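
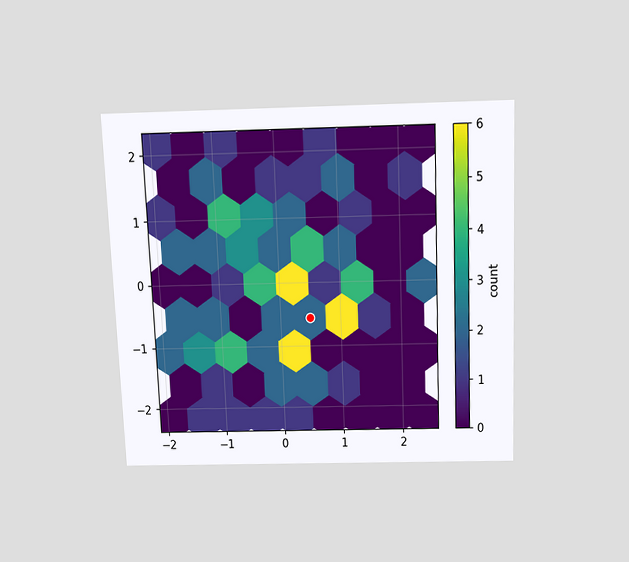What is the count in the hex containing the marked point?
The chart is tilted about 2° counter-clockwise and viewed slightly from above. The marked hex reads 2 on the colorbar.

2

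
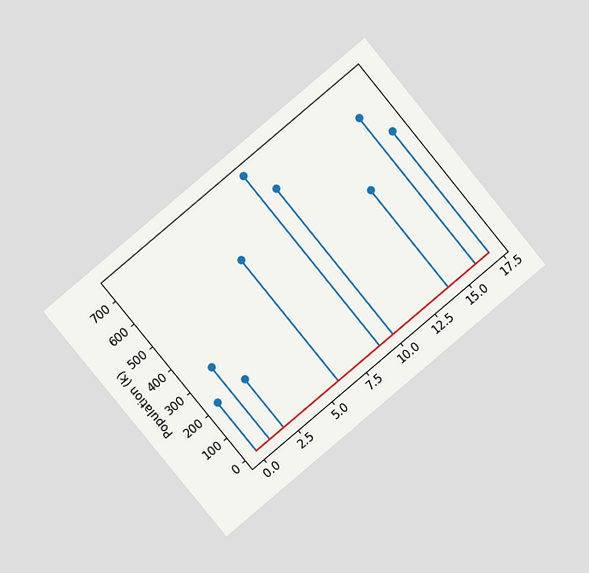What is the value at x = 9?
The chart is tilted about 40° counter-clockwise and viewed at a slight angle. The stem at x=9 reaches 742k.

742k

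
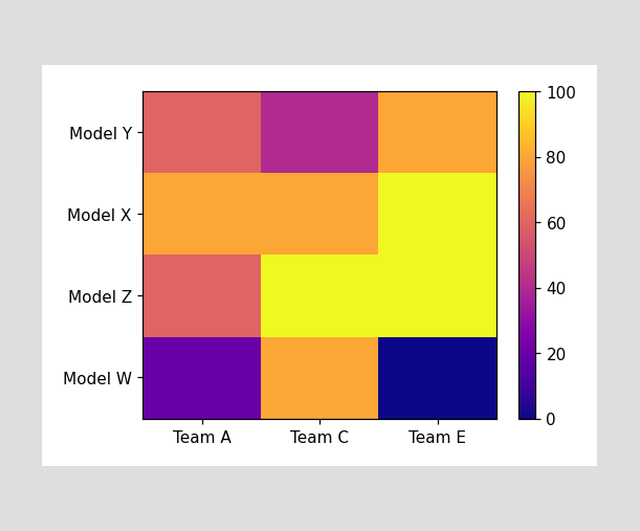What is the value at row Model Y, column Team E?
80

Matching cell (Model Y, Team E) against the colorbar gives 80.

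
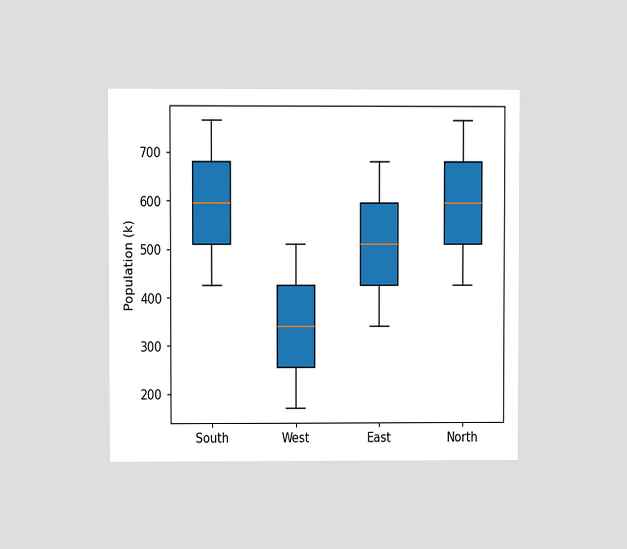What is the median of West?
The chart is viewed at a slight angle. The median line in the West box sits at 340k.

340k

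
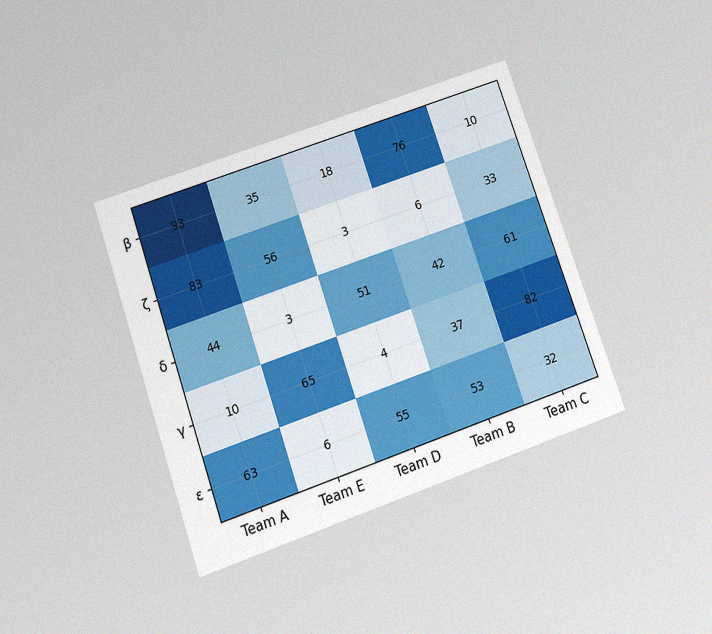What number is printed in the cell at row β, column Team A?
The chart is tilted about 19° counter-clockwise and viewed slightly from below, with some photo noise. The (β, Team A) cell reads 93.

93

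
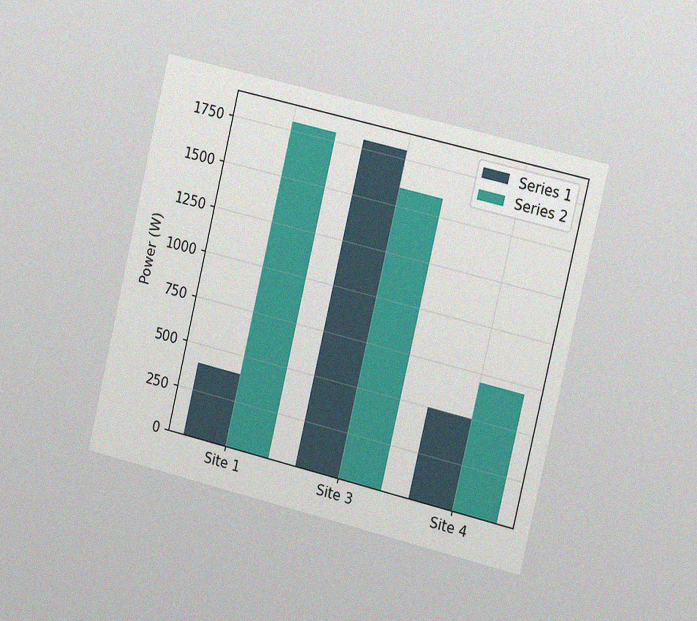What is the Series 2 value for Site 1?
1800W

The chart is tilted about 13° clockwise and viewed slightly from the right, with some photo noise. The Series 2 bar at Site 1 reaches 1800W on the y-axis.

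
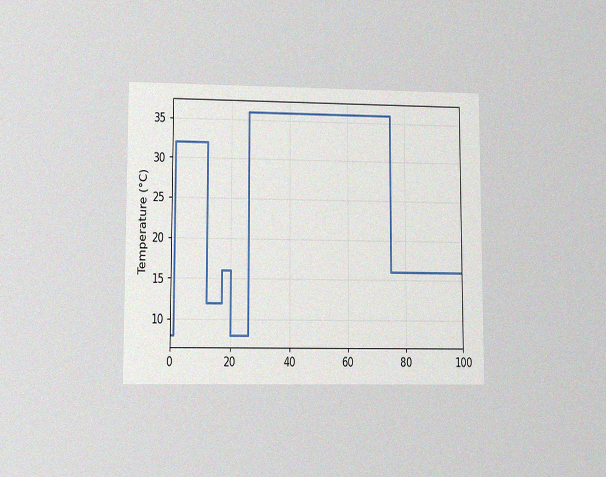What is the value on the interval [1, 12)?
The chart is viewed at a slight angle, with some photo noise. On [1, 12) the step sits at 32°C.

32°C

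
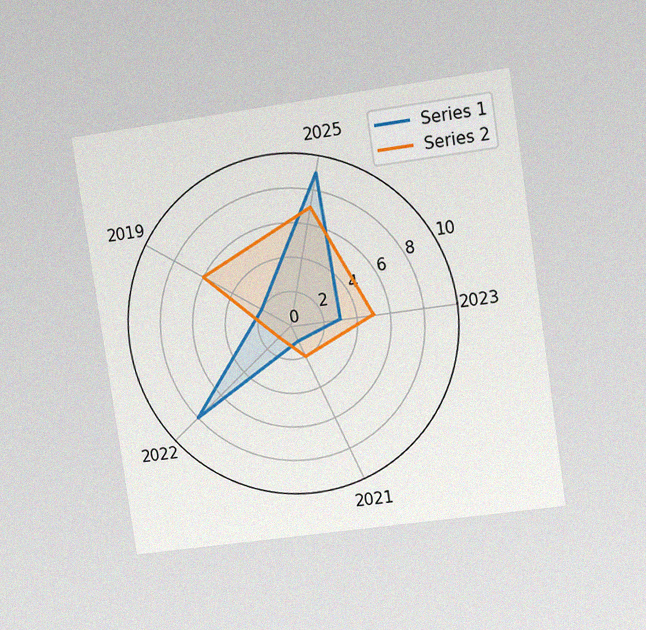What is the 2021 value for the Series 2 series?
2

The chart is tilted about 8° counter-clockwise and viewed at a slight angle, with some photo noise. On the 2021 axis, Series 2 reaches 2.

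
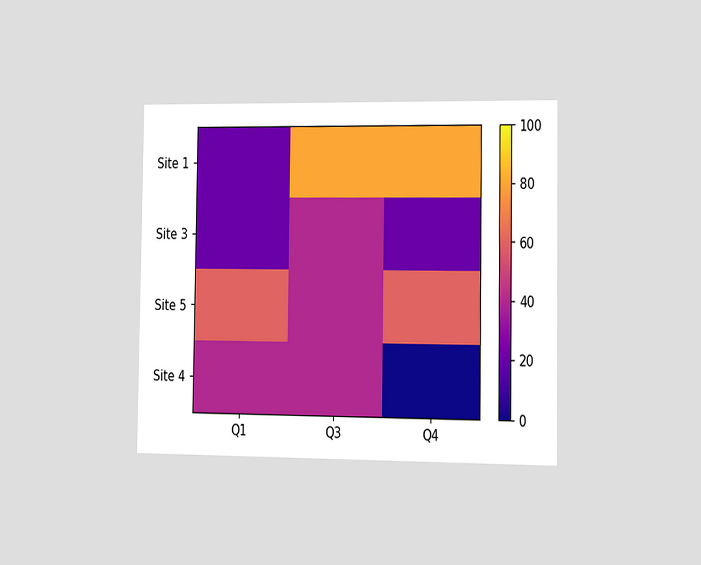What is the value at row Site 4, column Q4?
0

The chart is viewed slightly from the right. Matching cell (Site 4, Q4) against the colorbar gives 0.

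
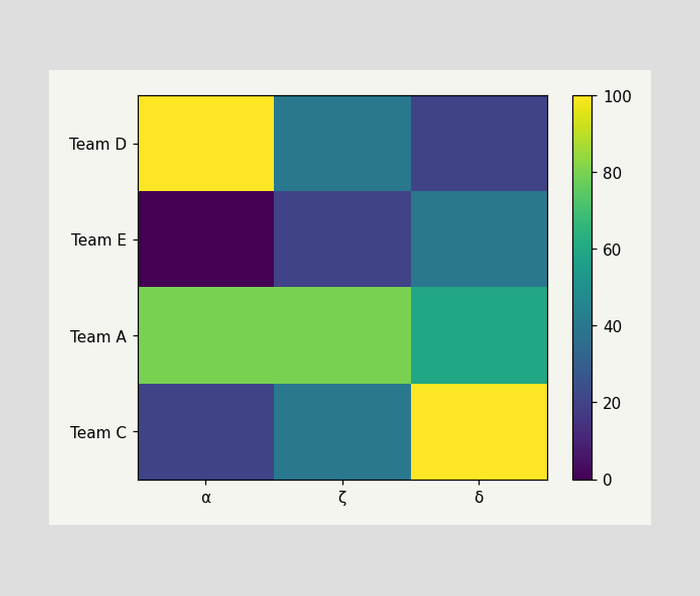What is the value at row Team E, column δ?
40

Matching cell (Team E, δ) against the colorbar gives 40.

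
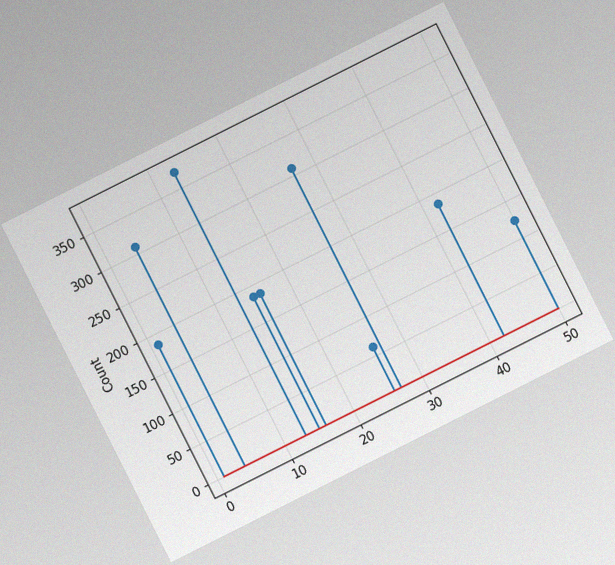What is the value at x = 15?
The chart is tilted about 27° counter-clockwise, with some photo noise. The stem at x=15 reaches 186.

186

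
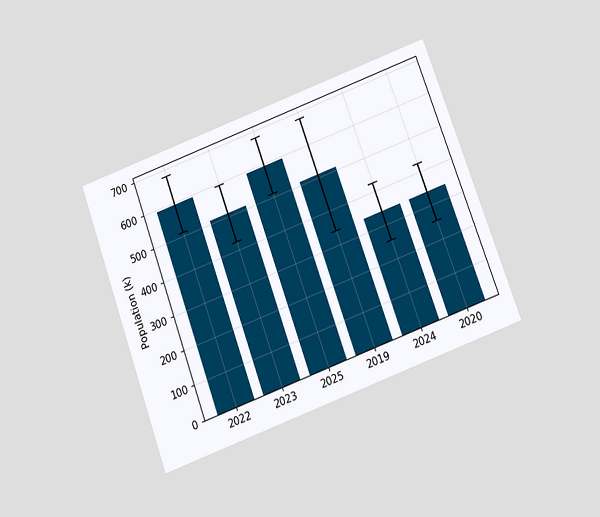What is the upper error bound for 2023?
The chart is tilted about 20° counter-clockwise and viewed slightly from below. The 2023 bar's upper whisker reaches 595k.

595k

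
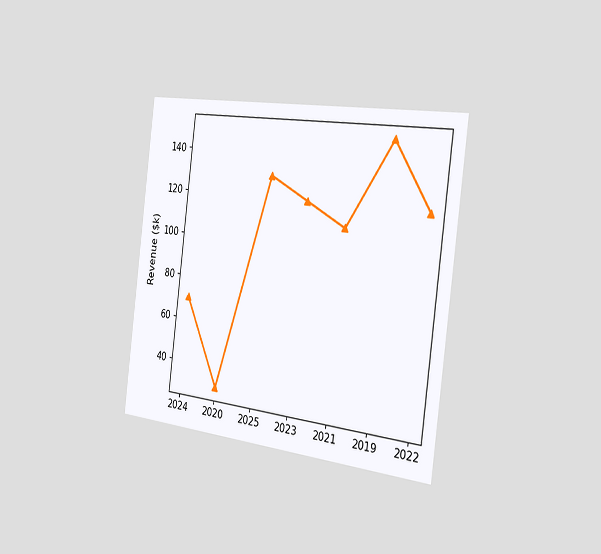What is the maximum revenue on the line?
$150k

The chart is tilted about 7° clockwise and viewed slightly from the right. The highest point is at 2019, and reading across to the y-axis gives $150k.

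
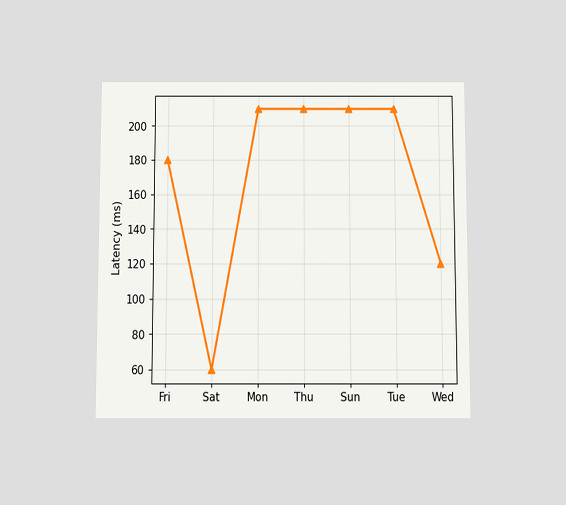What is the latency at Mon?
210ms

The chart is viewed slightly from below. At Mon, the line is at 210ms.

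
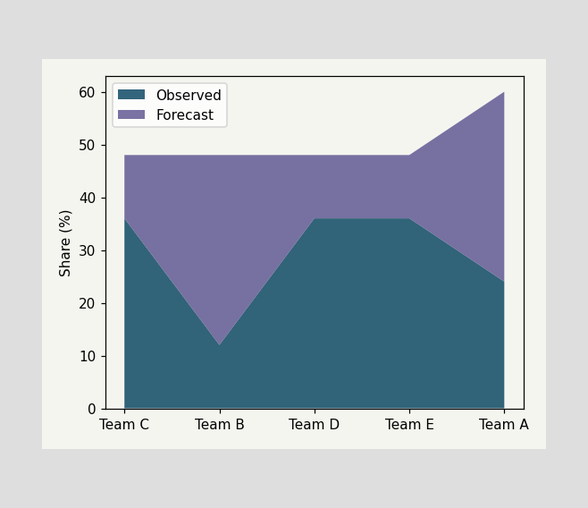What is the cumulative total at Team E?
The stacked total at Team E reaches 48%.

48%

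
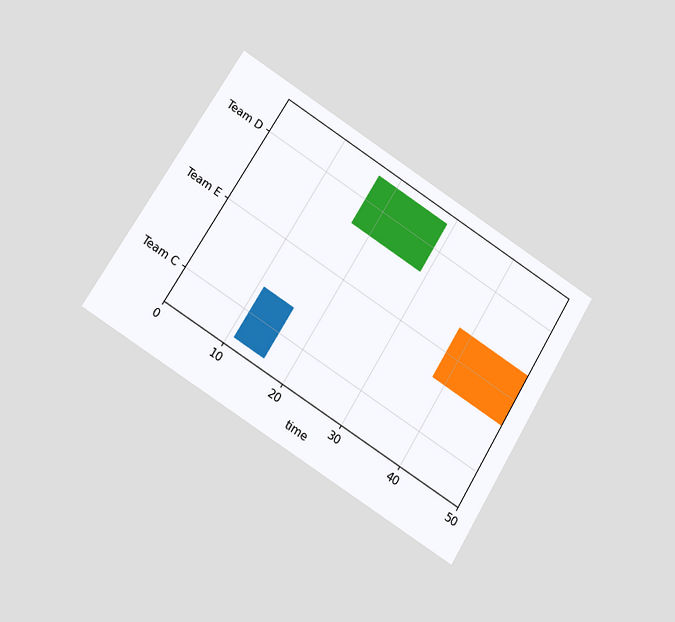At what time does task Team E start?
38

The chart is tilted about 32° clockwise and viewed at a slight angle. The Team E bar begins at t=38.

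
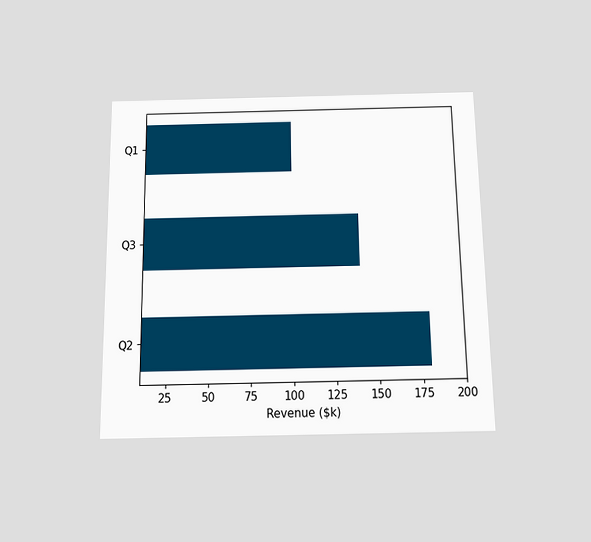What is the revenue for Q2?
$180k

The chart is viewed slightly from below. Reading along the chart's x-axis, the Q2 bar reaches $180k.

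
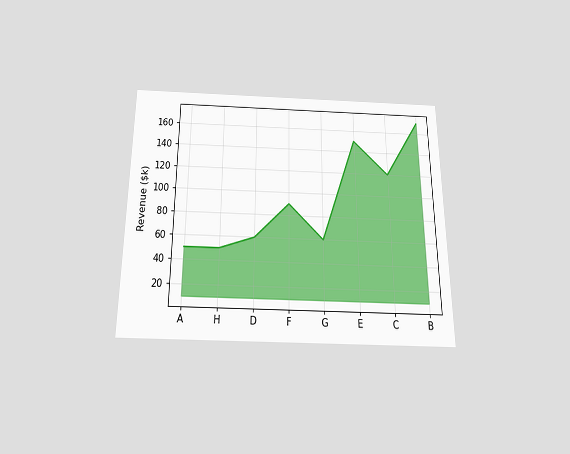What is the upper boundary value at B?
$170k

The chart is viewed slightly from below. At B the upper boundary is at $170k.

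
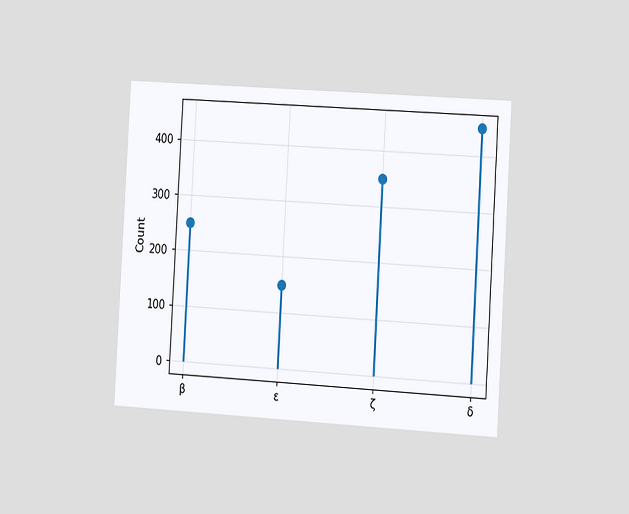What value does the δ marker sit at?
The chart is tilted about 3° clockwise and viewed slightly from the right. The δ marker sits at 450.

450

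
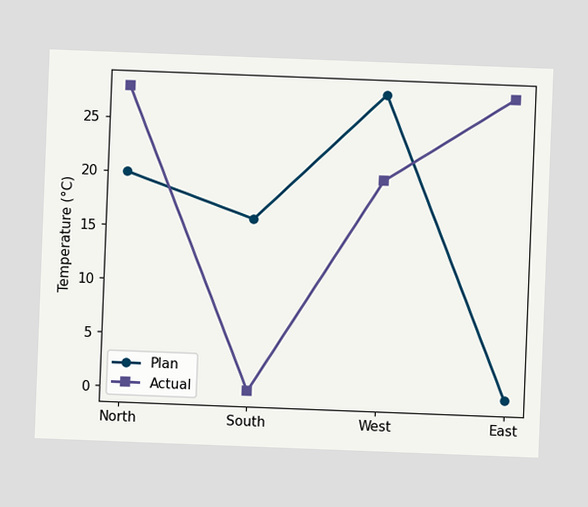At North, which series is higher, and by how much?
Actual, by 8°C

The chart is tilted about 2° clockwise. At North, Actual sits above the other line by 8°C.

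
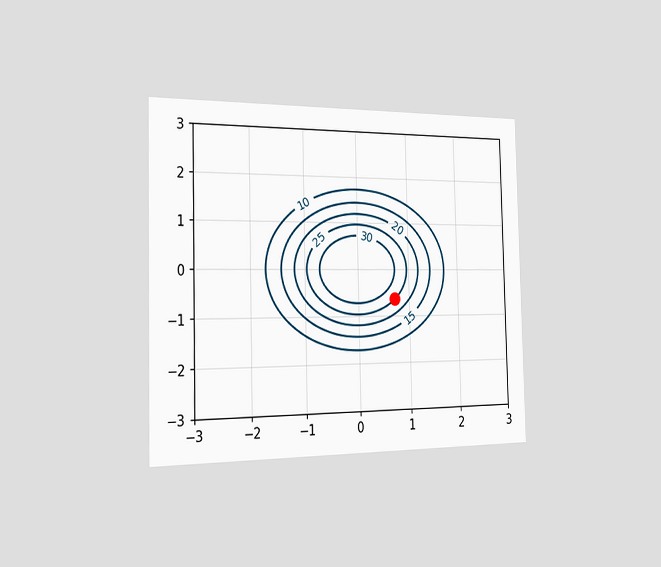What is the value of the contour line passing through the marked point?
25

The chart is viewed slightly from the left. The marked point sits on the contour labelled 25.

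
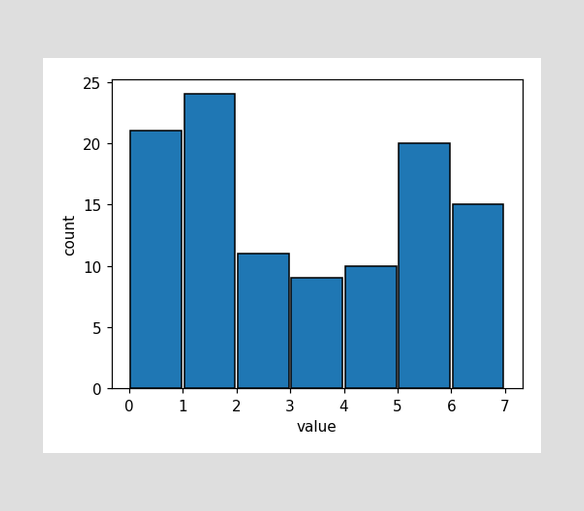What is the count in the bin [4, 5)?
10

The [4, 5) bin has height 10.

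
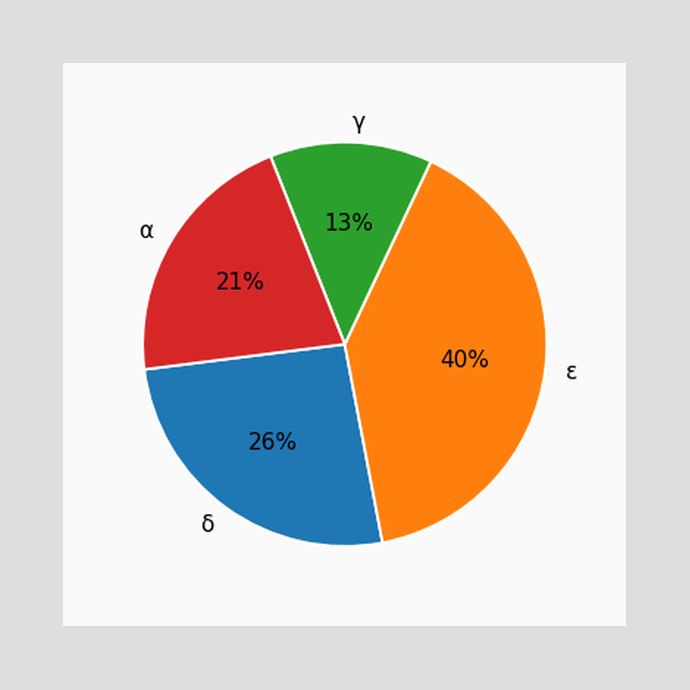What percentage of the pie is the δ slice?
The δ slice takes up 26% of the pie.

26%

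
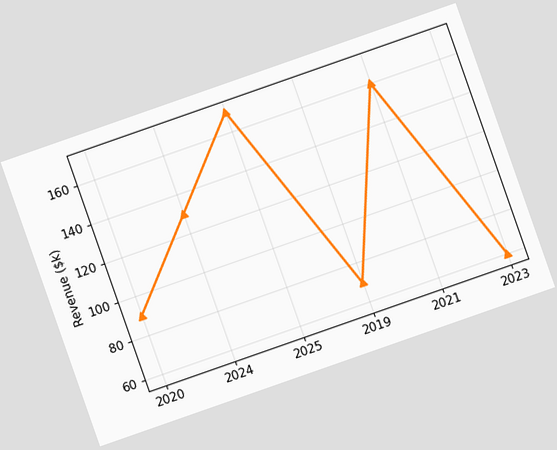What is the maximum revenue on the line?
The chart is tilted about 19° counter-clockwise. The highest point is at 2025, and reading across to the y-axis gives $170k.

$170k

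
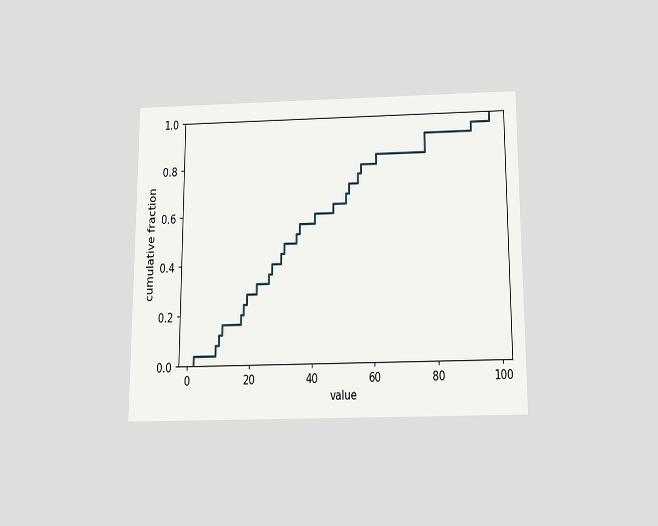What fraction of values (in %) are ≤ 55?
76%

The chart is viewed slightly from below. At x=55 the ECDF step is at 76%.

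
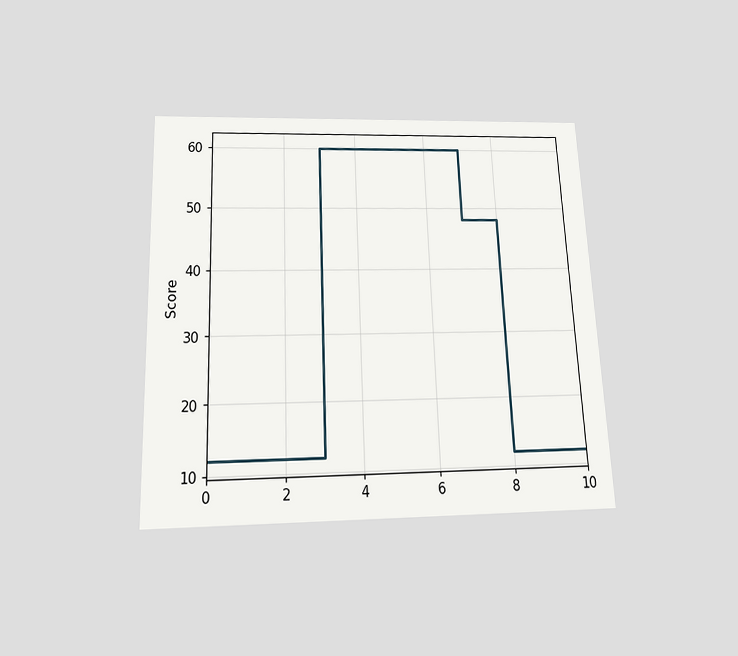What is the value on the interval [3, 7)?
60

The chart is tilted about 2° counter-clockwise and viewed slightly from below. On [3, 7) the step sits at 60.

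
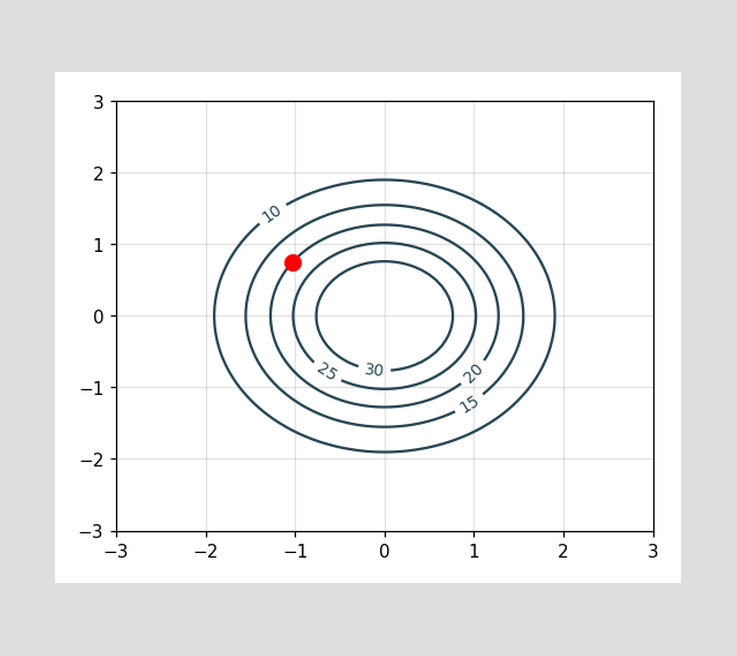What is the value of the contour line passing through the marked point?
20

The marked point sits on the contour labelled 20.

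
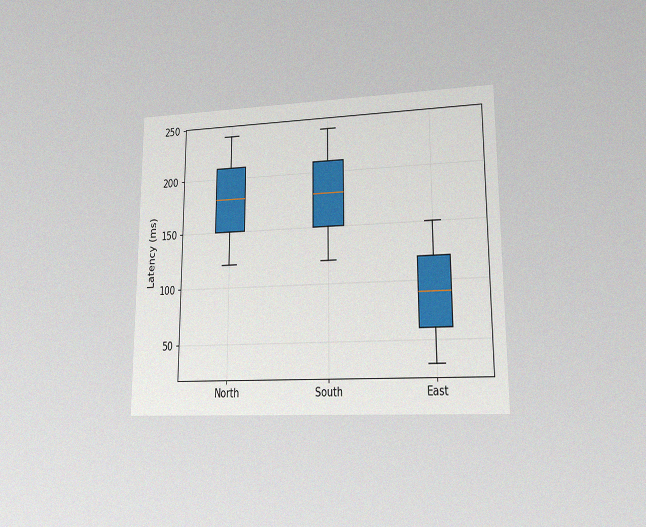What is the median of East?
The chart is viewed at a slight angle, with some photo noise. The median line in the East box sits at 90ms.

90ms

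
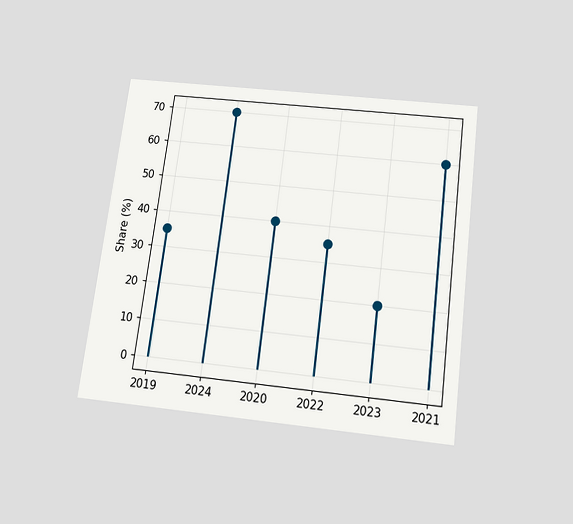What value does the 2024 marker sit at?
70%

The chart is tilted about 7° clockwise and viewed slightly from below. The 2024 marker sits at 70%.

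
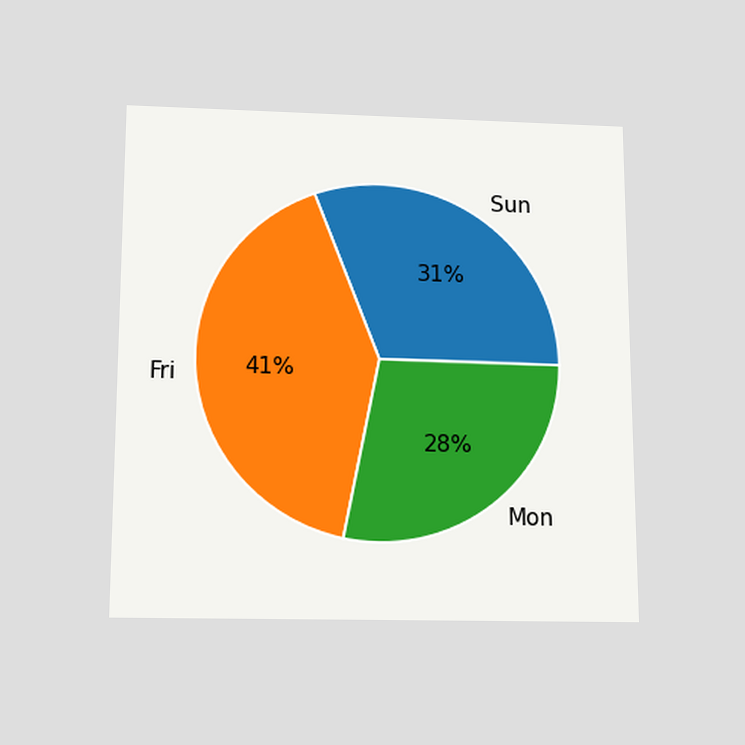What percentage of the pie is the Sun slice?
31%

The chart is viewed slightly from below. The Sun slice takes up 31% of the pie.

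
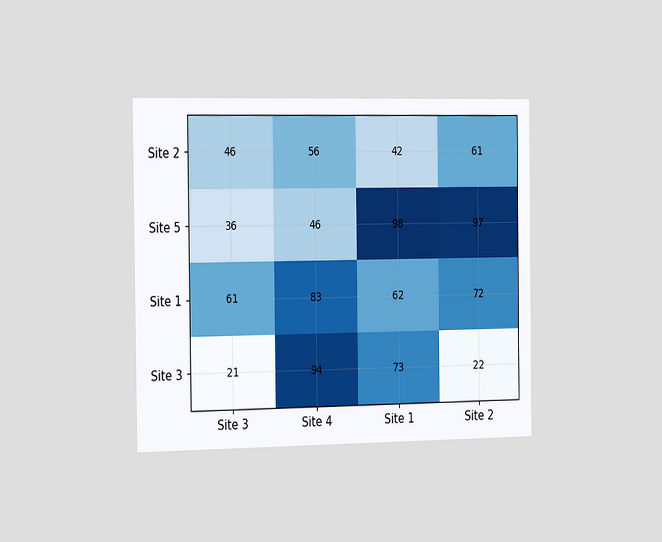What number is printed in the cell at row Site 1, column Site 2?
72

The chart is viewed slightly from the left. The (Site 1, Site 2) cell reads 72.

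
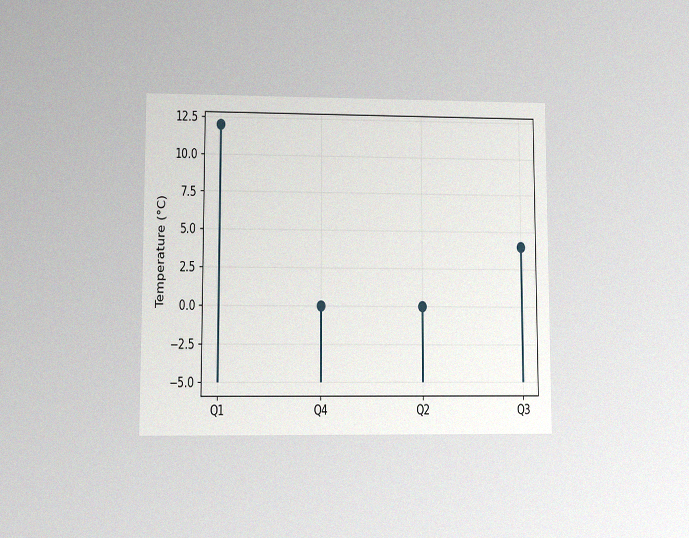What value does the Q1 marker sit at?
12°C

The chart is viewed at a slight angle, with some photo noise. The Q1 marker sits at 12°C.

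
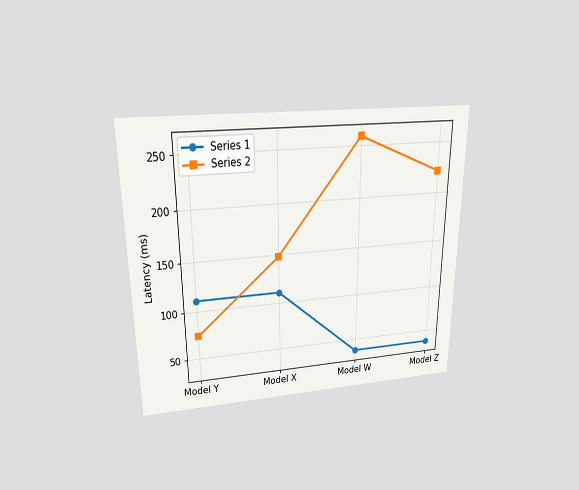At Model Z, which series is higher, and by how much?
The chart is viewed slightly from above. At Model Z, Series 2 sits above the other line by 185ms.

Series 2, by 185ms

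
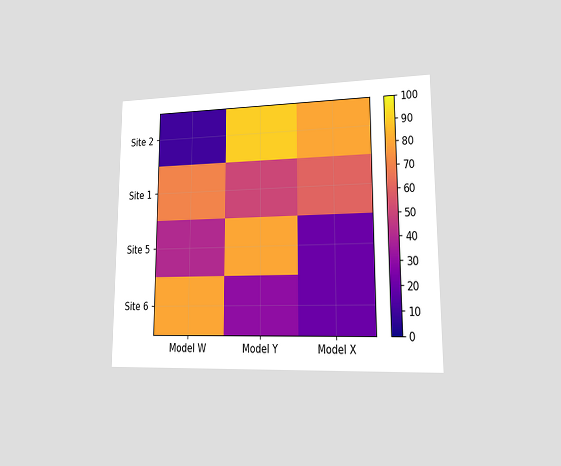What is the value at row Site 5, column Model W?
The chart is viewed at a slight angle. Matching cell (Site 5, Model W) against the colorbar gives 40.

40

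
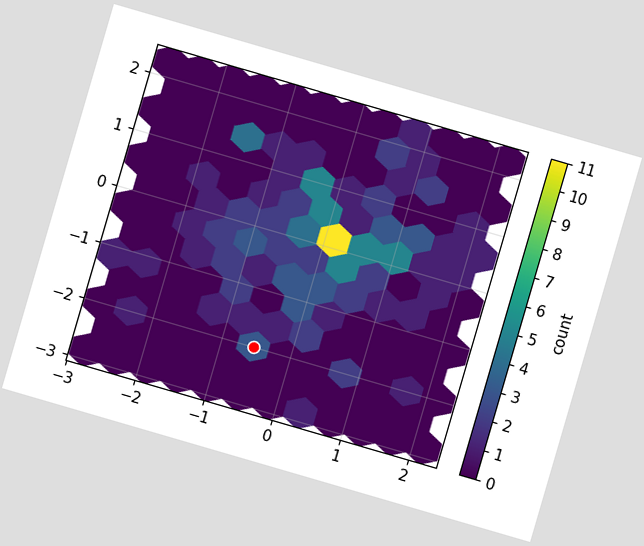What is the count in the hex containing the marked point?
3

The chart is tilted about 16° clockwise. The marked hex reads 3 on the colorbar.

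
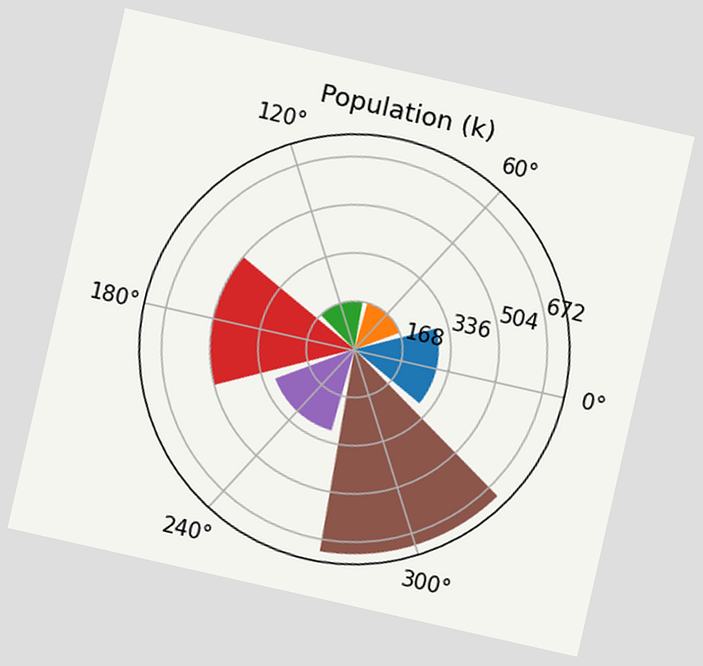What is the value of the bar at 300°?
714k

The chart is tilted about 13° clockwise. The bar at 300° reaches 714k on the radial axis.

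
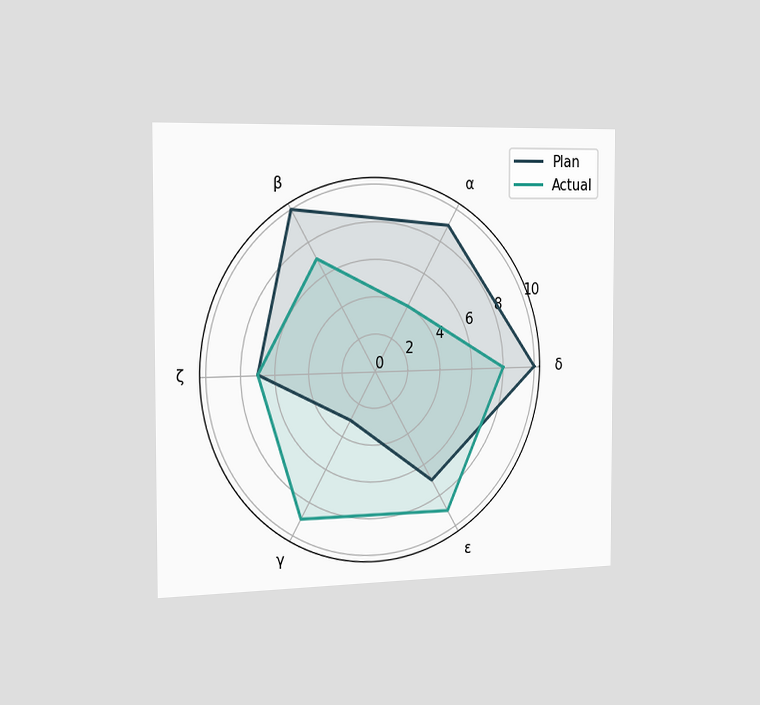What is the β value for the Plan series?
10

The chart is viewed slightly from the left. On the β axis, Plan reaches 10.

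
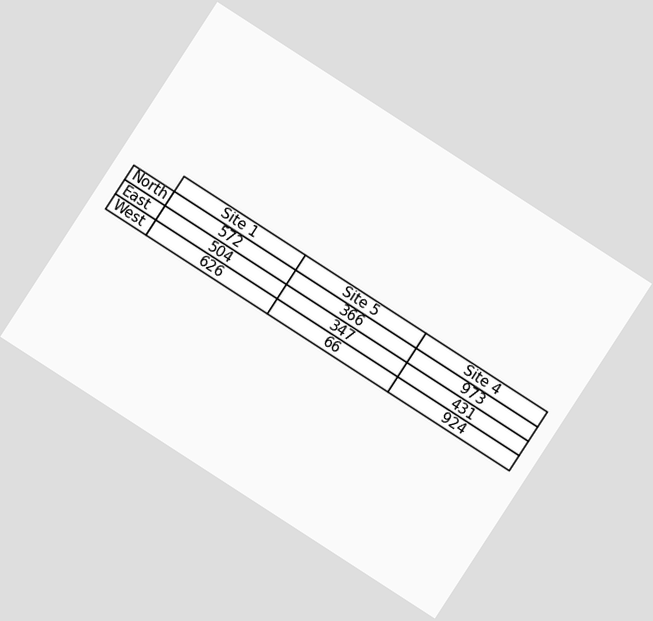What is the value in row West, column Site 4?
924

The chart is tilted about 33° clockwise. The (West, Site 4) cell reads 924.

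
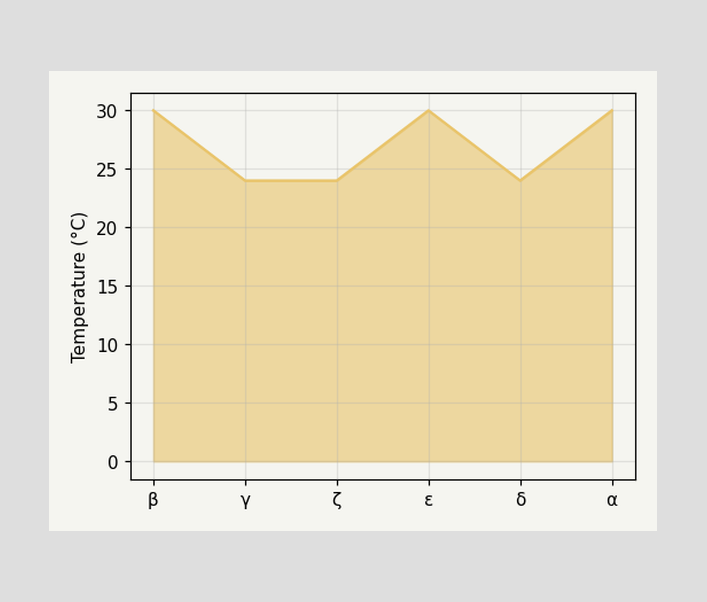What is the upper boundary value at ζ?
24°C

At ζ the upper boundary is at 24°C.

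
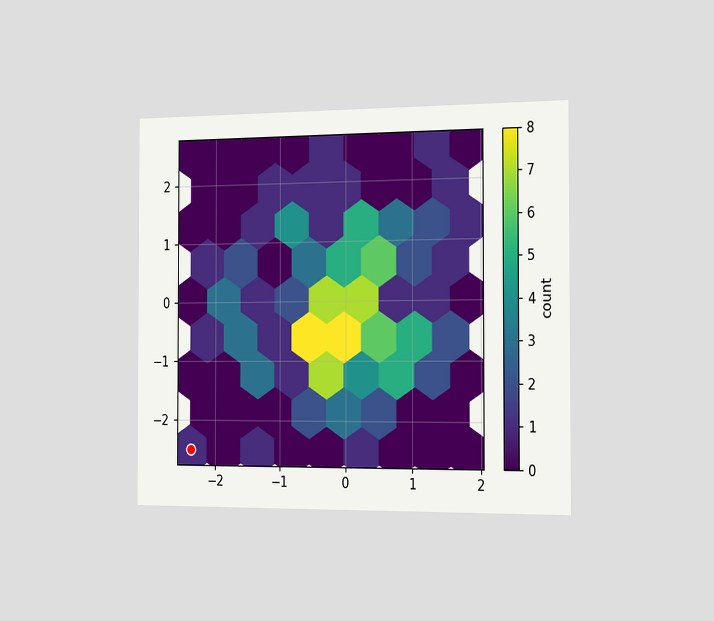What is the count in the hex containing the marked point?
The chart is viewed slightly from the right. The marked hex reads 1 on the colorbar.

1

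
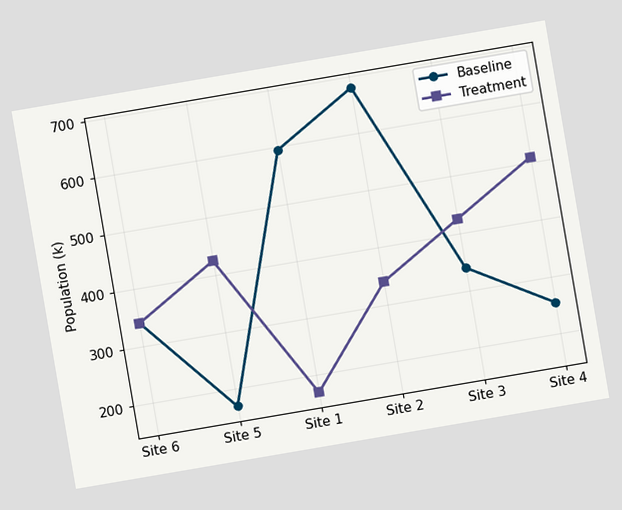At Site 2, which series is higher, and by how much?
The chart is tilted about 10° counter-clockwise. At Site 2, Baseline sits above the other line by 340k.

Baseline, by 340k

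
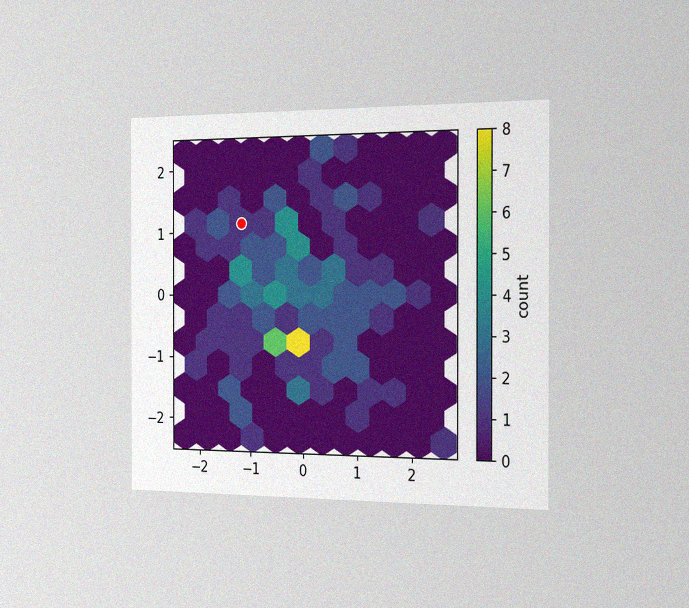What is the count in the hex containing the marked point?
1

The chart is viewed slightly from the right, with some photo noise. The marked hex reads 1 on the colorbar.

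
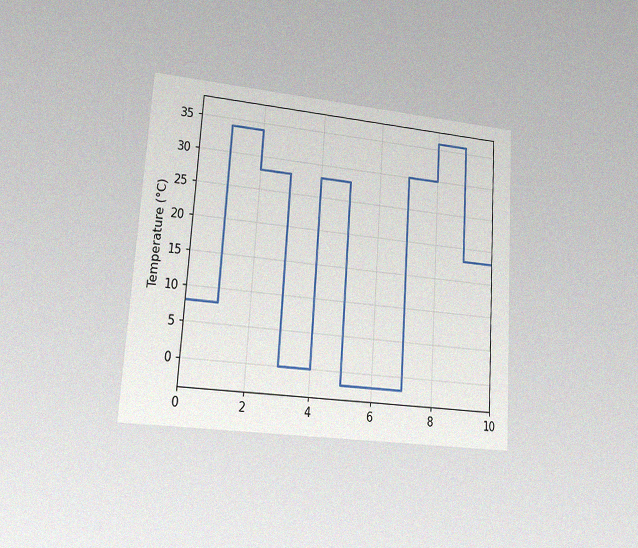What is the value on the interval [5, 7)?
The chart is tilted about 4° clockwise and viewed at a slight angle, with some photo noise. On [5, 7) the step sits at -2°C.

-2°C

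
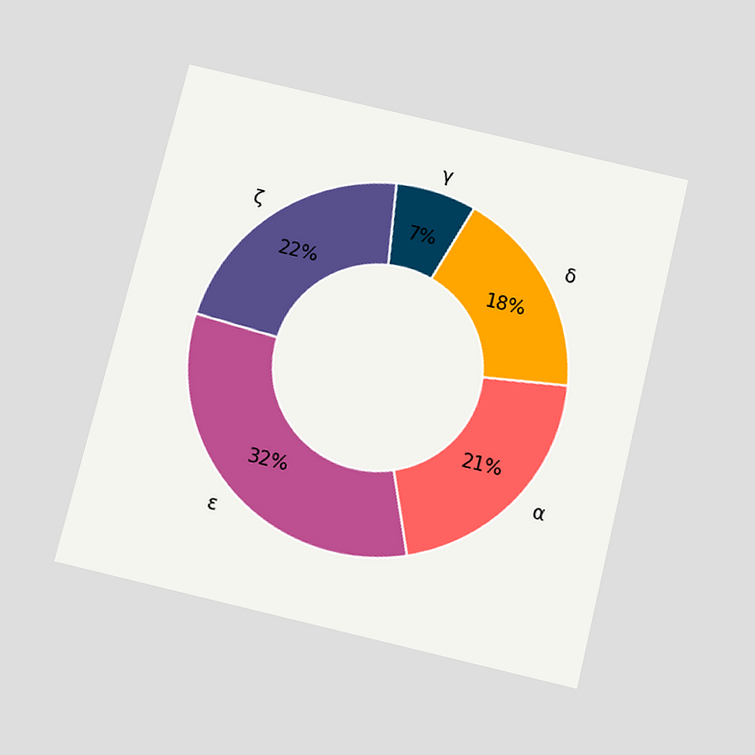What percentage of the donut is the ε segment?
32%

The chart is tilted about 14° clockwise and viewed slightly from below. The ε segment takes up 32% of the ring.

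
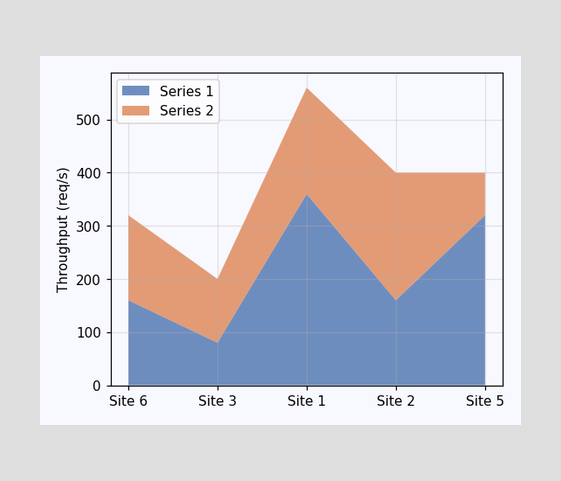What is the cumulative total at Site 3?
The stacked total at Site 3 reaches 200req/s.

200req/s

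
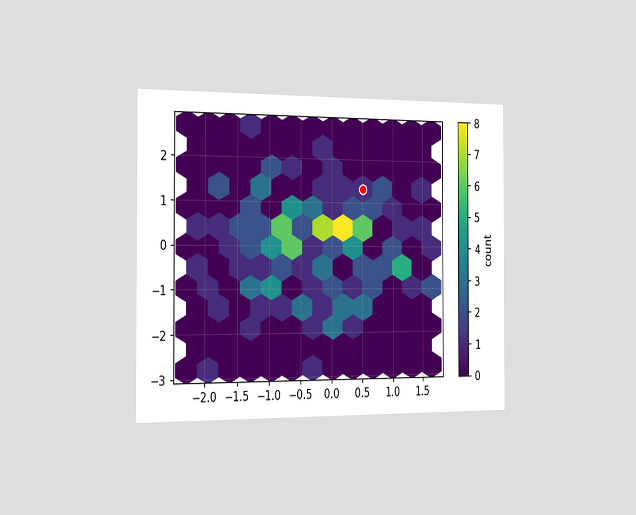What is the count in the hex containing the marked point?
1

The chart is viewed slightly from the left. The marked hex reads 1 on the colorbar.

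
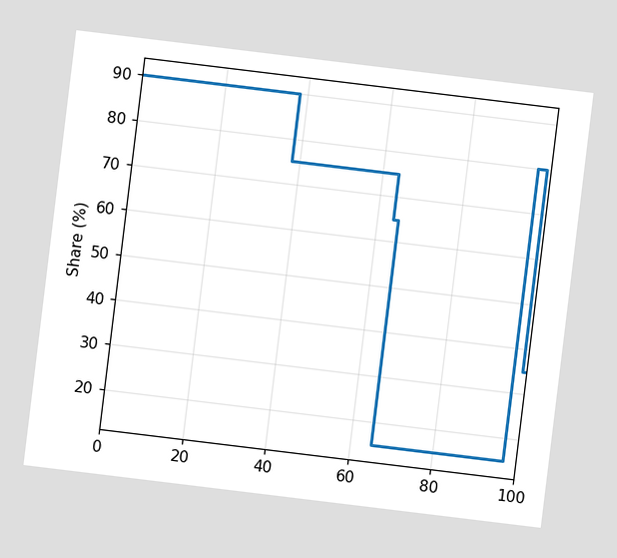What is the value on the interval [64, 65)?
65%

The chart is tilted about 7° clockwise. On [64, 65) the step sits at 65%.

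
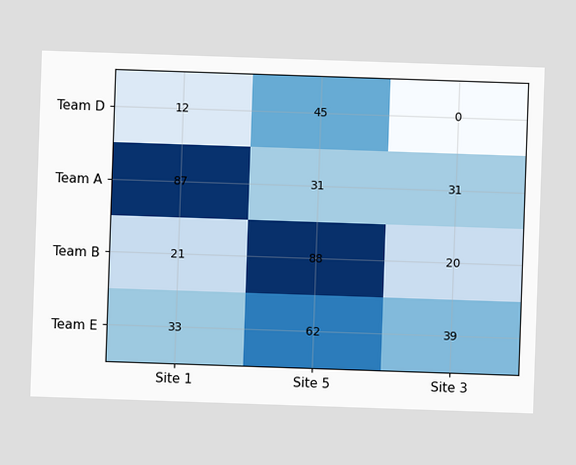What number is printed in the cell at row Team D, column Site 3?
0

The (Team D, Site 3) cell reads 0.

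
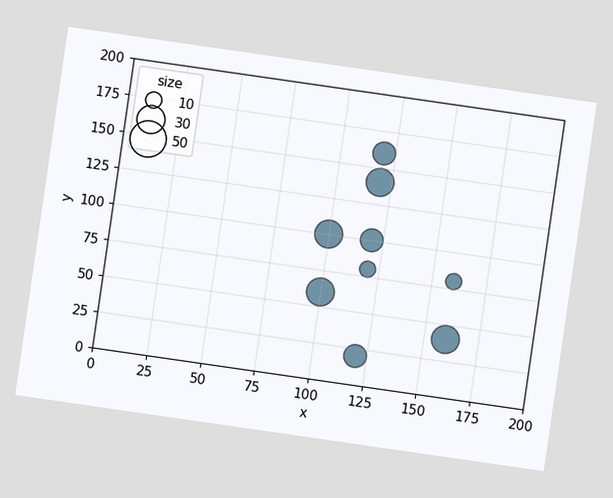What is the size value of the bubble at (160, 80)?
The chart is tilted about 8° clockwise. Matching the bubble at (160, 80) against the size legend gives 10.

10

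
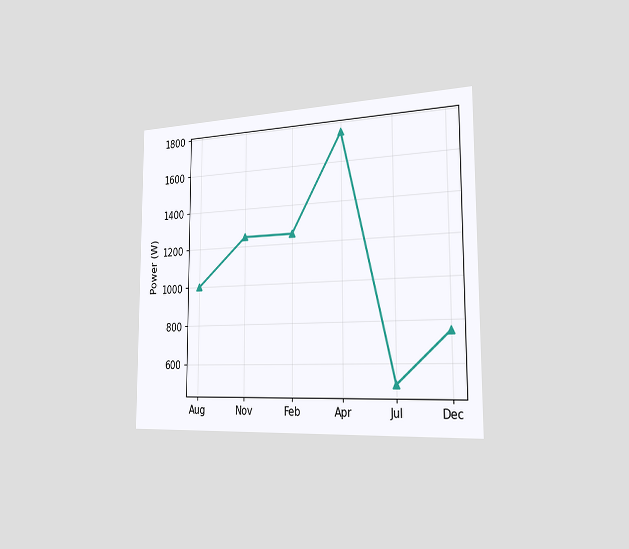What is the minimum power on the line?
The chart is viewed slightly from the right. The lowest point is at Jul, and reading across to the y-axis gives 500W.

500W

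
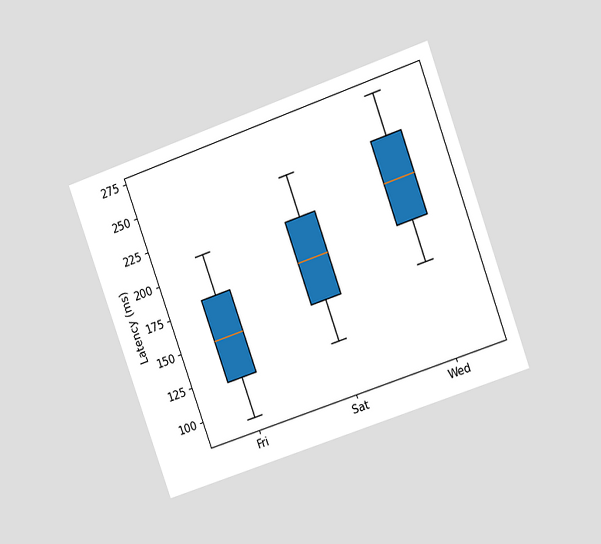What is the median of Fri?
The chart is tilted about 20° counter-clockwise and viewed at a slight angle. The median line in the Fri box sits at 150ms.

150ms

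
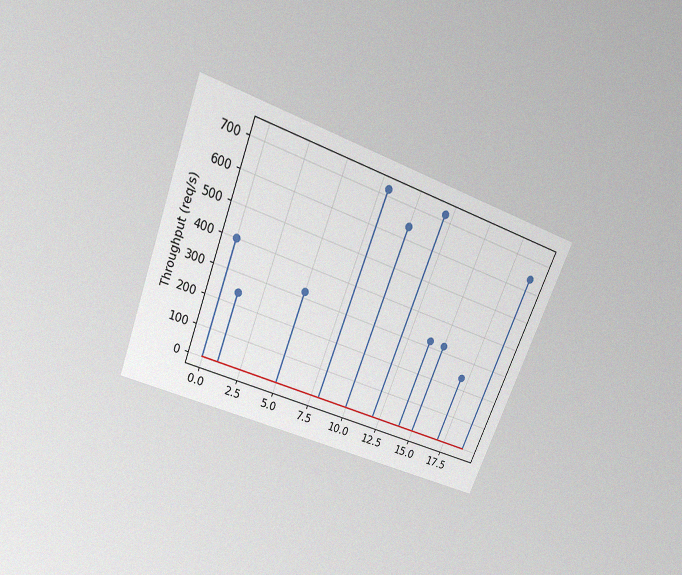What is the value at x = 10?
The chart is tilted about 21° clockwise and viewed slightly from above, with some photo noise. The stem at x=10 reaches 640req/s.

640req/s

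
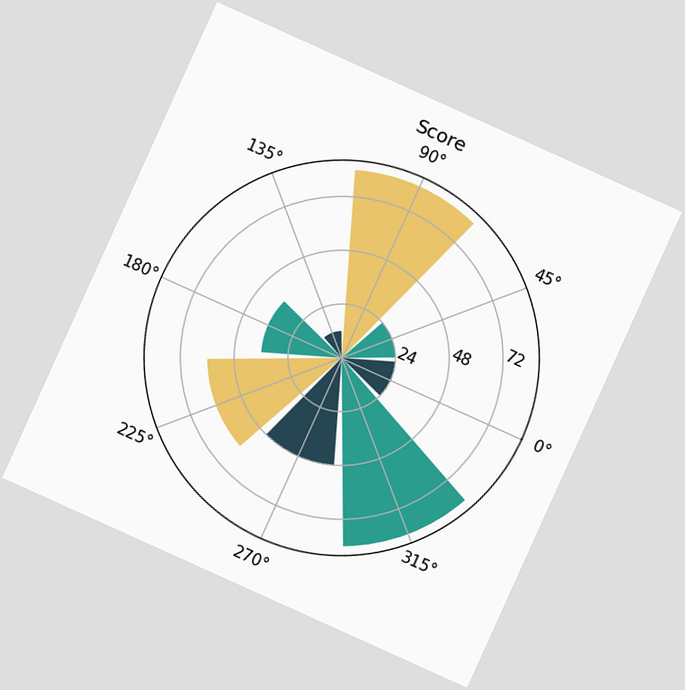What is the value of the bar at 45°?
24

The chart is tilted about 24° clockwise. The bar at 45° reaches 24 on the radial axis.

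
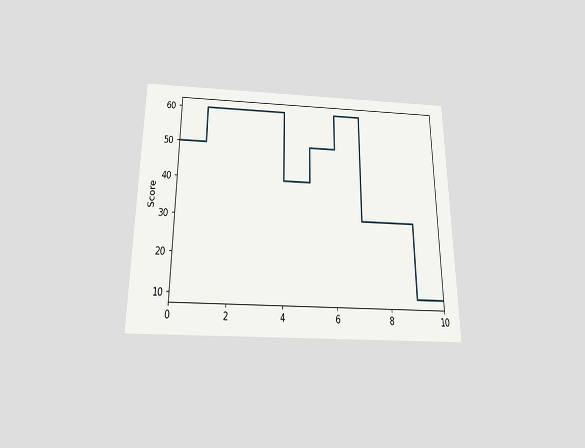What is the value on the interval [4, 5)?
40

The chart is viewed slightly from below. On [4, 5) the step sits at 40.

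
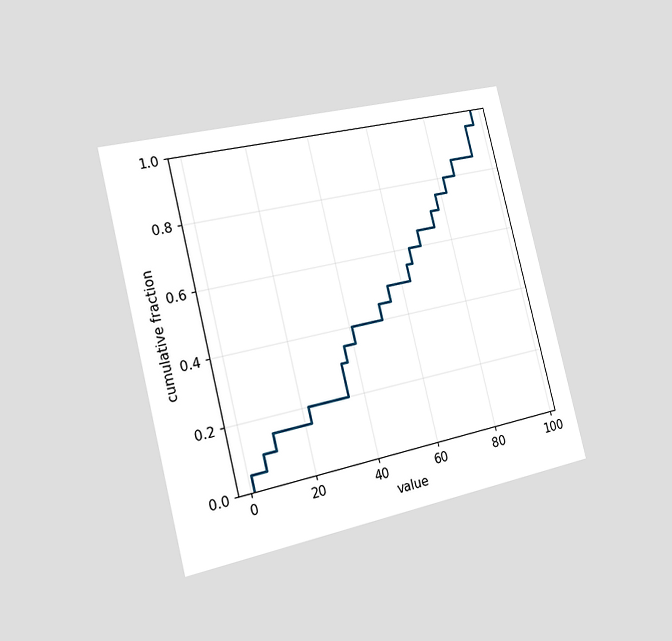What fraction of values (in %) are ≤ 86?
The chart is tilted about 14° counter-clockwise and viewed slightly from the left. At x=86 the ECDF step is at 85%.

85%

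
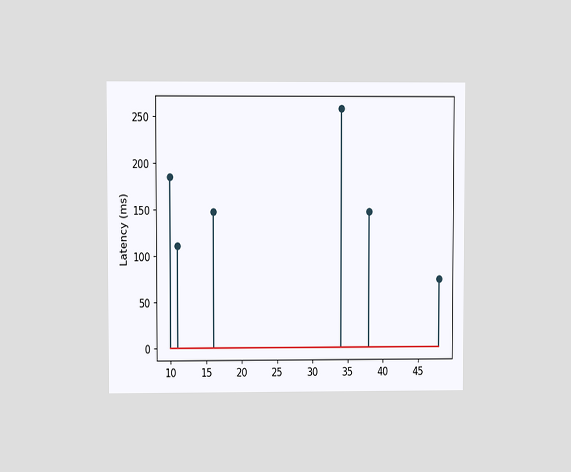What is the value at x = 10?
185ms

The chart is viewed at a slight angle. The stem at x=10 reaches 185ms.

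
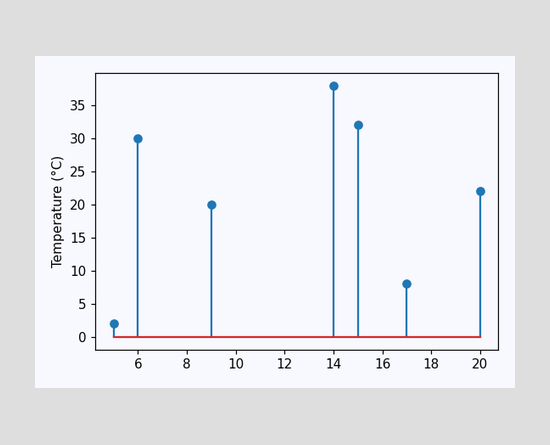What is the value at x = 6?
The stem at x=6 reaches 30°C.

30°C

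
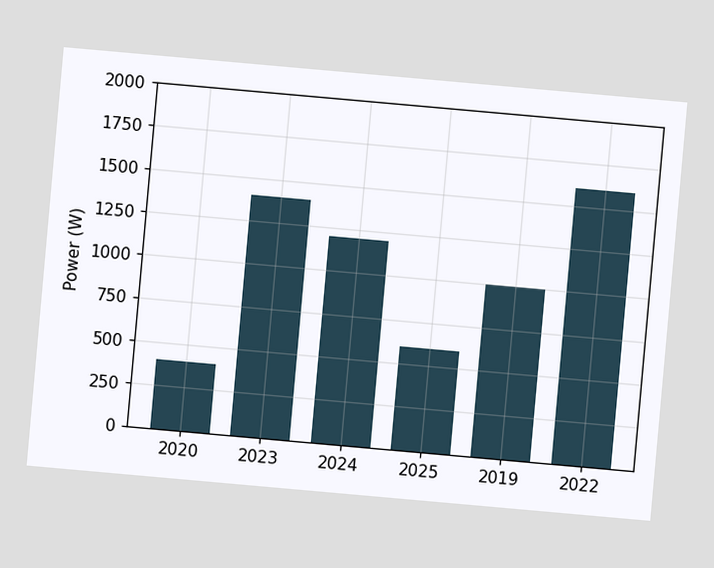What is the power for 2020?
The chart is tilted about 5° clockwise. Reading along the chart's y-axis, the 2020 bar reaches 400W.

400W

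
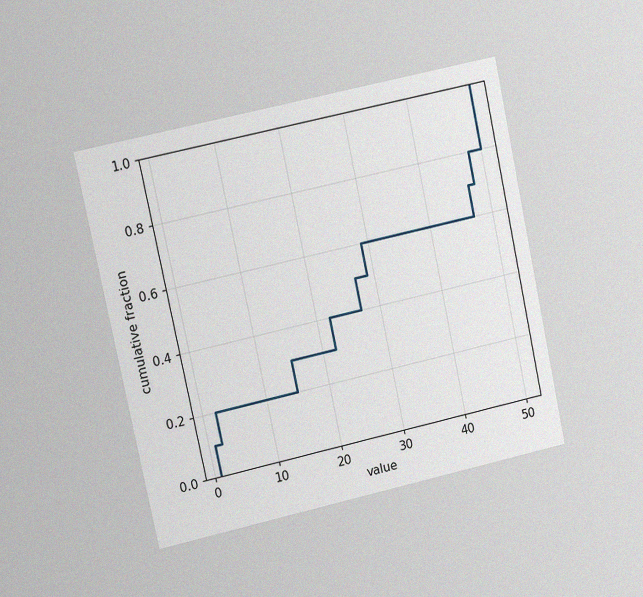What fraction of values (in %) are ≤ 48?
The chart is tilted about 12° counter-clockwise and viewed slightly from the left, with some photo noise. At x=48 the ECDF step is at 80%.

80%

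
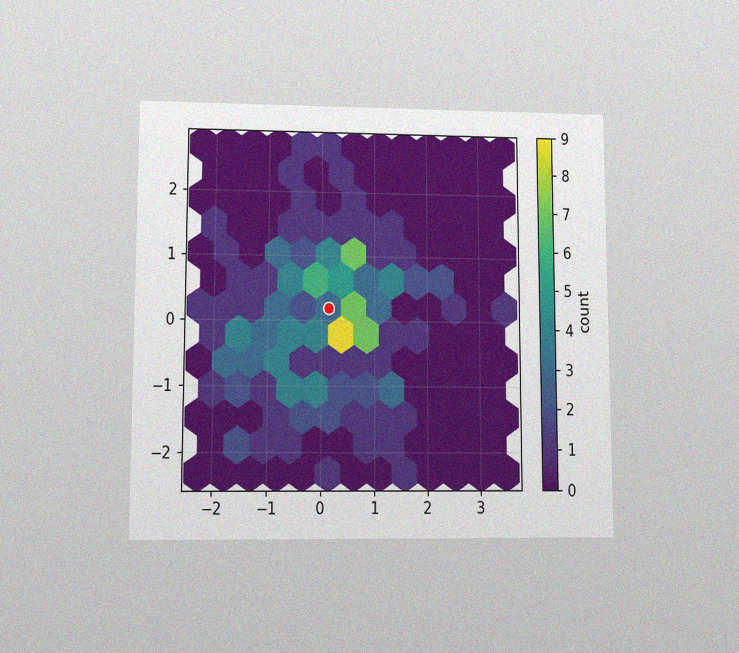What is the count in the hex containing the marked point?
3

The chart is viewed at a slight angle, with some photo noise. The marked hex reads 3 on the colorbar.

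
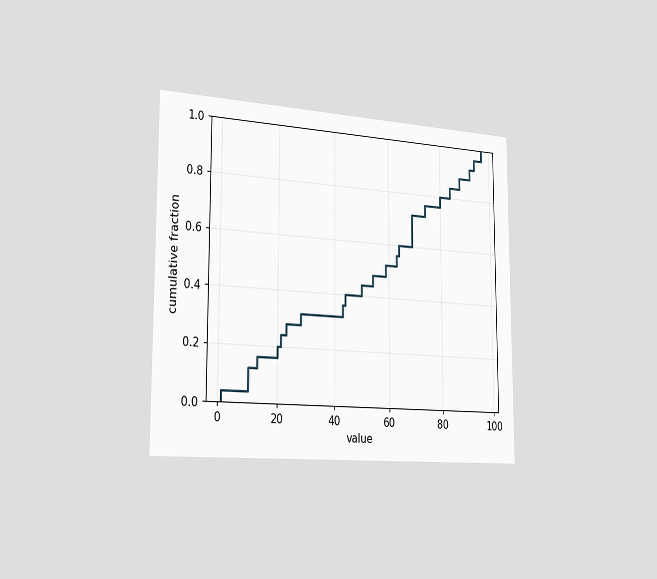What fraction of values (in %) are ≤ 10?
12%

The chart is viewed slightly from the left. At x=10 the ECDF step is at 12%.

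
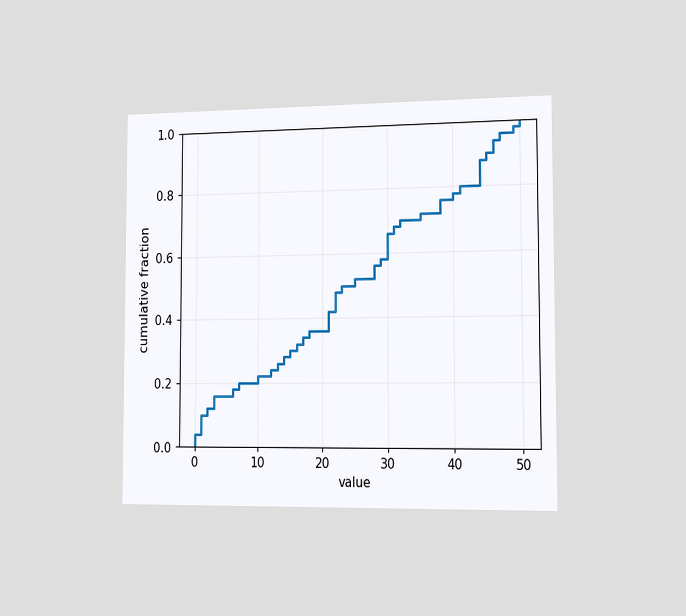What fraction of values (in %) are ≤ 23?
The chart is viewed slightly from the right. At x=23 the ECDF step is at 50%.

50%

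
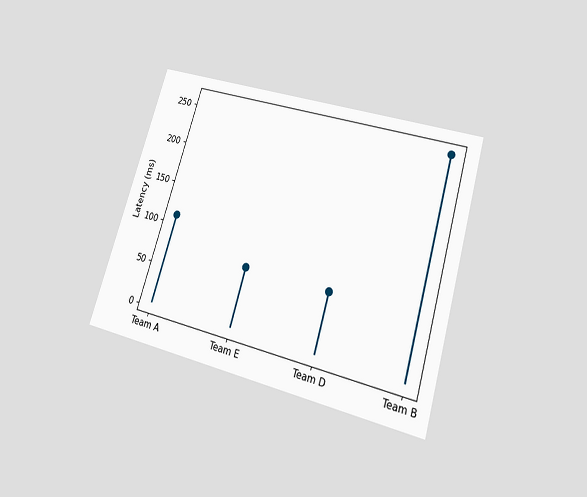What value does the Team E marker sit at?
74ms

The chart is tilted about 17° clockwise and viewed slightly from below. The Team E marker sits at 74ms.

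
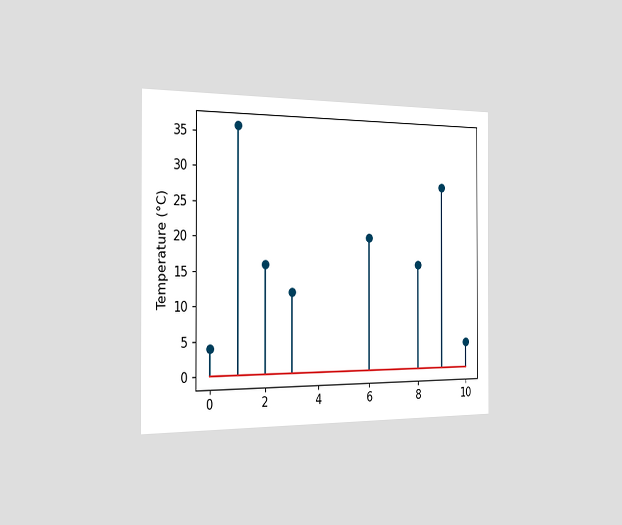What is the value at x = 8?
The chart is viewed slightly from the left. The stem at x=8 reaches 16°C.

16°C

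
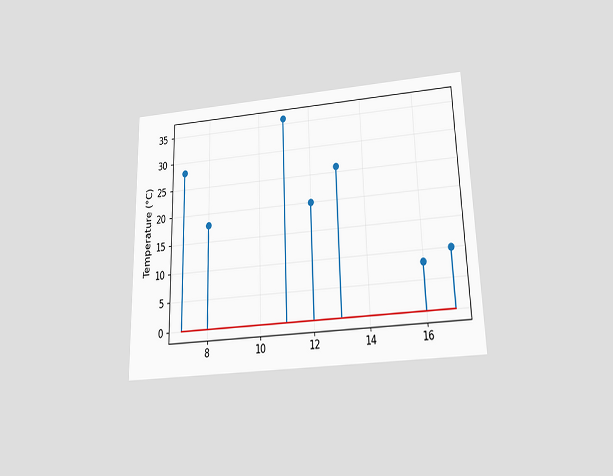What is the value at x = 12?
20°C

The chart is viewed slightly from below. The stem at x=12 reaches 20°C.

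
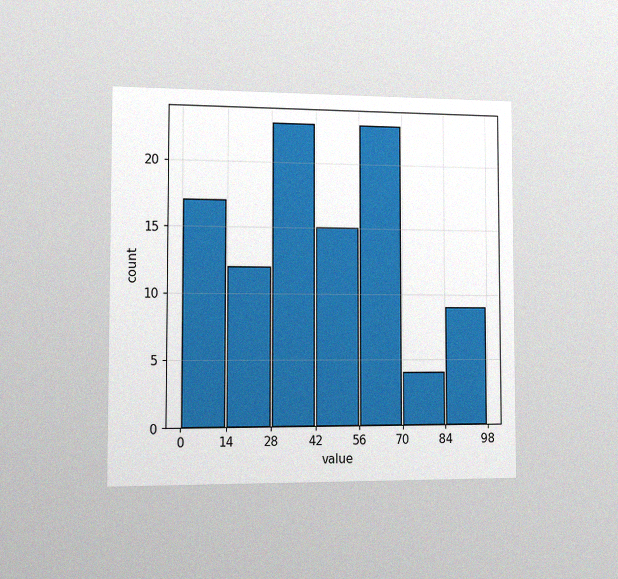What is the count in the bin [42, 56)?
15

The chart is viewed slightly from the left, with some photo noise. The [42, 56) bin has height 15.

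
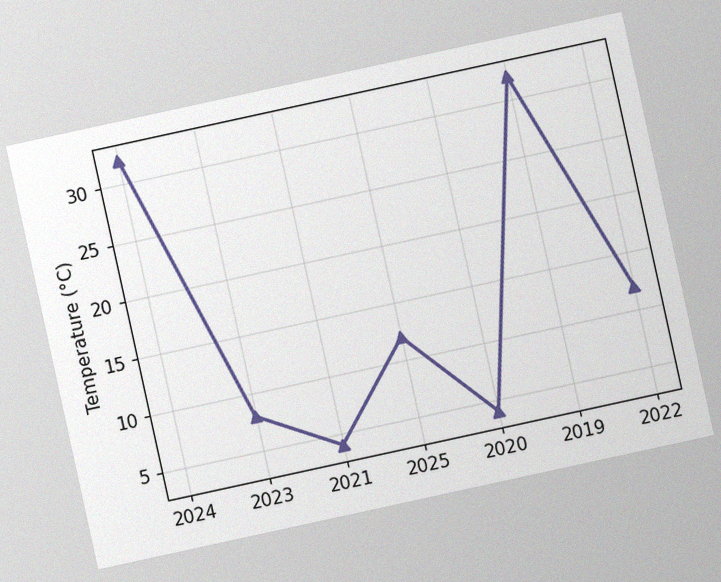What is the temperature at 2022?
The chart is tilted about 12° counter-clockwise, with some photo noise. At 2022, the line is at 12°C.

12°C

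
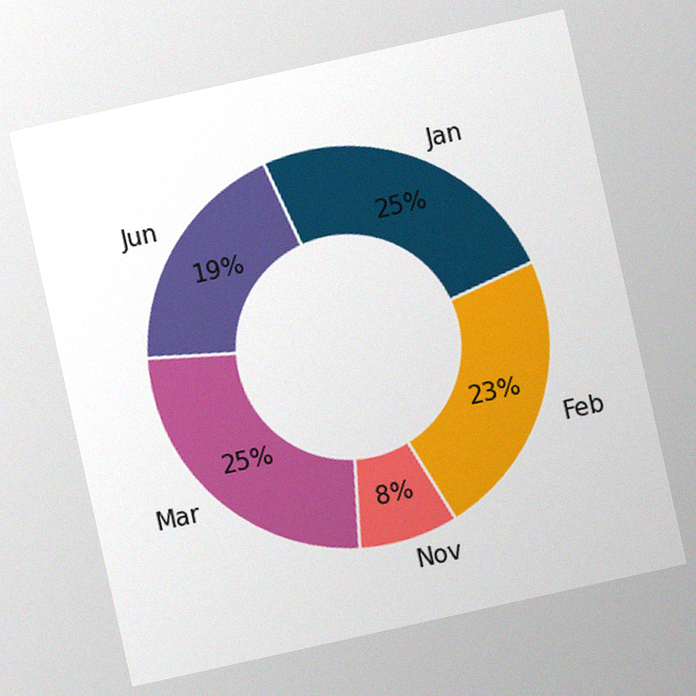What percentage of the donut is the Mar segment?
The chart is tilted about 13° counter-clockwise, with some photo noise. The Mar segment takes up 25% of the ring.

25%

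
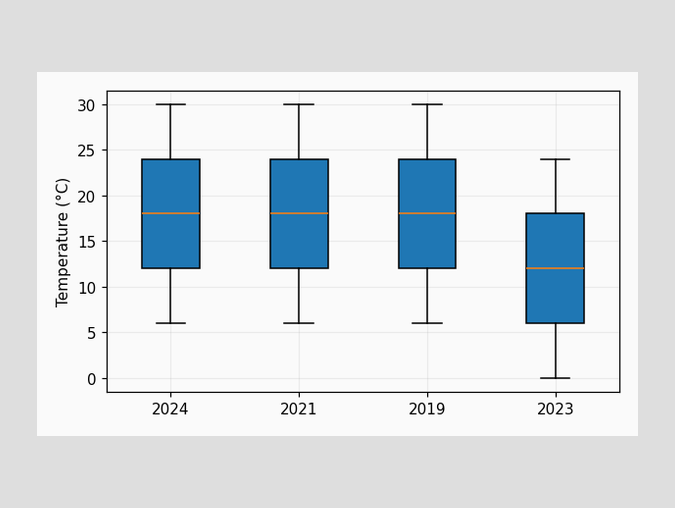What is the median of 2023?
12°C

The median line in the 2023 box sits at 12°C.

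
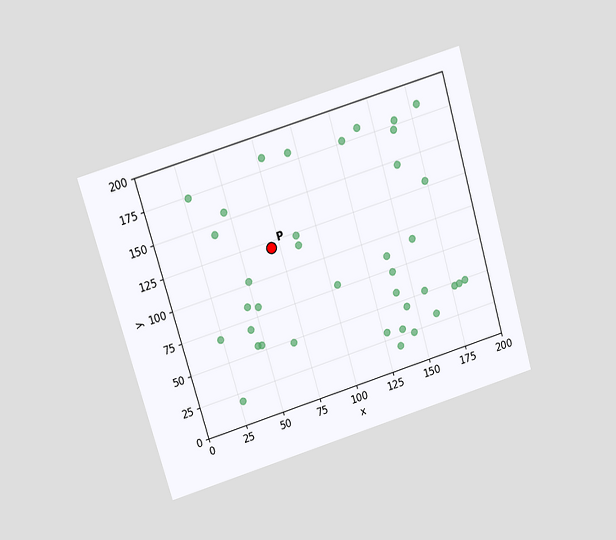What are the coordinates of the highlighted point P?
(70, 120)

The chart is tilted about 16° counter-clockwise and viewed slightly from above. Following the gridlines from P to each axis, P sits at (70, 120).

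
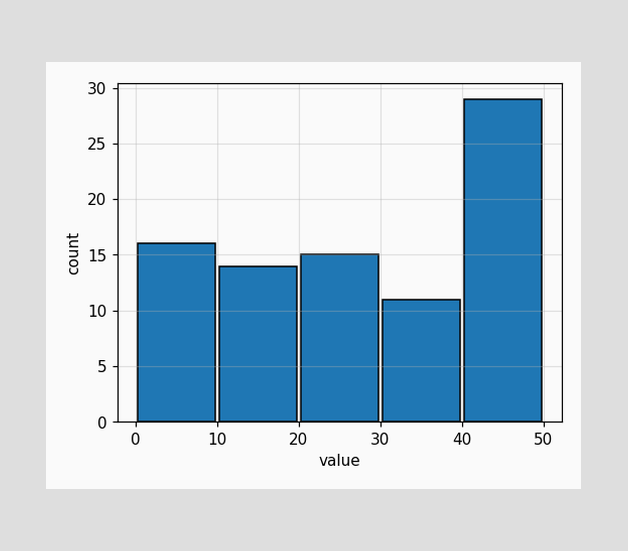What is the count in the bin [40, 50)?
29

The [40, 50) bin has height 29.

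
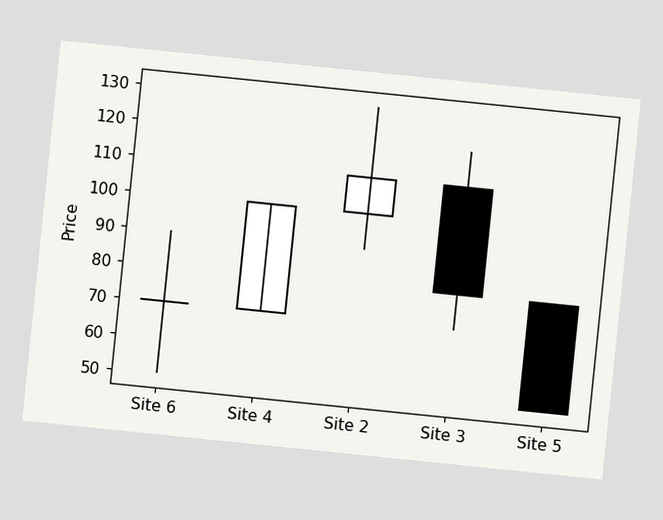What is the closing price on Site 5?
50

The chart is tilted about 6° clockwise. The Site 5 candle closes at 50.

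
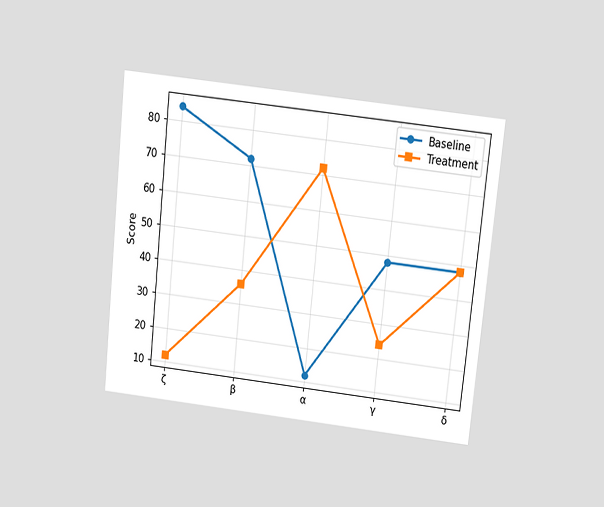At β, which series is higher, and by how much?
The chart is tilted about 6° clockwise and viewed slightly from above. At β, Baseline sits above the other line by 36.

Baseline, by 36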